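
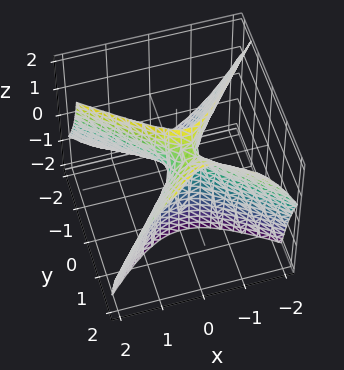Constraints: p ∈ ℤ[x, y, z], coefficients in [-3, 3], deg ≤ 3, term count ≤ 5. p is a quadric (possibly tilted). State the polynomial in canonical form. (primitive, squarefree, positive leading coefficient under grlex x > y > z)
3*x^2 + x*y - 3*y^2 + 3*y*z - z

First, the degree is 2 — a generic line meets the surface in up to 2 points.
Then, from the visible intercepts: it meets the y-axis at y = 0 (among the integer gridlines); it crosses the z-axis at the gridline z = 0.
Finally, together with the visible shape, these determine p as stated.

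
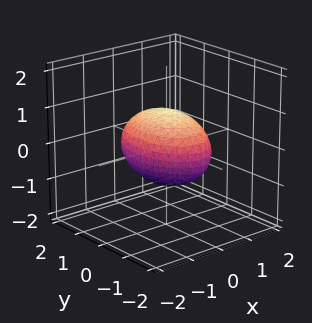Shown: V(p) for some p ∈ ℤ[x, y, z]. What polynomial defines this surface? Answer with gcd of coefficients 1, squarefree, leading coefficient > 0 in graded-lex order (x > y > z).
2*x^2 + y^2 + 2*z^2 - 2

The degree is 2 — a closed, bounded, convex surface; a quadric.
Symmetries: it's symmetric under x → −x, forcing even powers of x; it's symmetric under z → −z, forcing even powers of z; the y ↦ −y reflection is a symmetry, so y appears only in even powers.
Checking where it meets the axes: among the integer gridlines, it crosses the x-axis at x ∈ {-1, 1}; the z-axis gridline crossings are at z ∈ {-1, 1}.
Fitting integer coefficients to these (and the overall shape) gives p.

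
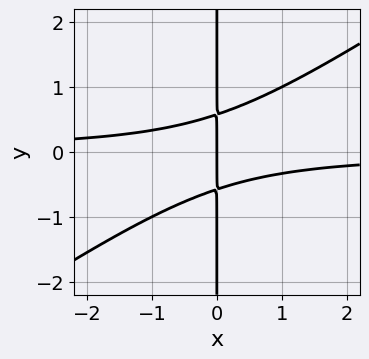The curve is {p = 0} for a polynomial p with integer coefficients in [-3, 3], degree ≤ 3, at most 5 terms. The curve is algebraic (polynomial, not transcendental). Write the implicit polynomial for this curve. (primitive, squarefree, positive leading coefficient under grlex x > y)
(a) Degree: no degree-2 curve has this shape, so deg p = 3.
(b) Observable constraints: it meets the x-axis at x = 0 (among the integer gridlines); every point of the y-axis in the box is on the curve.
(c) Putting this together gives p.

2*x^2*y - 3*x*y^2 + x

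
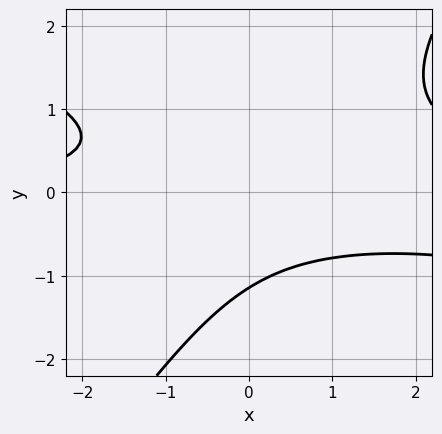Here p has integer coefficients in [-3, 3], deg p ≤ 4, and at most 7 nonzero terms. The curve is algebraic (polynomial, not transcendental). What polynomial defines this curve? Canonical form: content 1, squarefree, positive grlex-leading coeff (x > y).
x^2*y + 2*x*y^2 - 2*y^3 - 2*x*y - 3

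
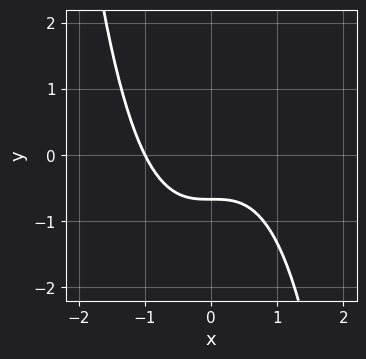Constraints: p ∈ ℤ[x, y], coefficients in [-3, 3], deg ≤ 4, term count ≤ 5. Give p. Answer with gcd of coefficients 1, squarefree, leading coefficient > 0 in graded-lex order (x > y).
First, the degree is 3 — no degree-2 curve has this shape.
Then, reading off the gridlines: it crosses the x-axis at the gridline x = -1.
Finally, these observations pin down the coefficients.

2*x^3 + 3*y + 2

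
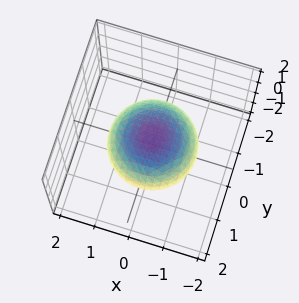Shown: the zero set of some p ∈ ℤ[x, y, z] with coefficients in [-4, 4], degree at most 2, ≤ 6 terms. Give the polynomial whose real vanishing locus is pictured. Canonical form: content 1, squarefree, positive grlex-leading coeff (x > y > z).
(a) Degree: a closed, bounded, convex surface; a quadric, so deg p = 2.
(b) Symmetries: the z ↦ −z reflection is a symmetry, so z appears only in even powers; every cross-section ⟂ z is a circle, so x, y appear only via x² + y².
(c) From the axis intercepts and sections: a circular section at z = 0 has radius between 1 and 2; among the integer gridlines, it crosses the z-axis at z ∈ {-1, 1}.
(d) Solving for integer coefficients yields p as stated.

2*x^2 + 2*y^2 + 3*z^2 - 3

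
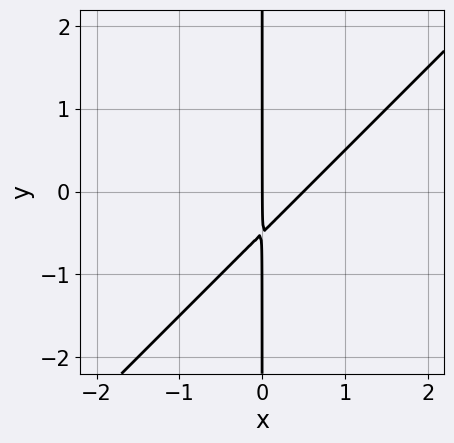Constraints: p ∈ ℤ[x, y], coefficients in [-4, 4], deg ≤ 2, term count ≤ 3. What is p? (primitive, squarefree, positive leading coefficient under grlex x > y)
2*x^2 - 2*x*y - x

Degree: a generic line meets the curve in up to 2 points, so deg p = 2.
Against the integer gridlines: every point of the y-axis in the box is on the curve; one x-axis crossing is at x = 0.
Putting this together gives p.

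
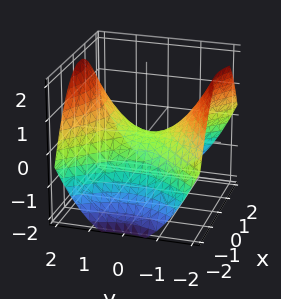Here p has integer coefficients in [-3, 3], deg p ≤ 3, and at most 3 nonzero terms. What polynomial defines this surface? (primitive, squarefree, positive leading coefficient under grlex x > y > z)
1. The degree is 2 — a saddle surface; a quadric.
2. Symmetries: the y ↦ −y reflection is a symmetry, so y appears only in even powers; the x ↦ −x reflection is a symmetry, so x appears only in even powers.
3. Checking where it meets the axes: one x-axis crossing is at x = 0; one z-axis crossing is at z = 0; it meets the y-axis at y = 0 (among the integer gridlines).
4. Together with the visible shape, these determine p as stated.

x^2 - y^2 + 2*z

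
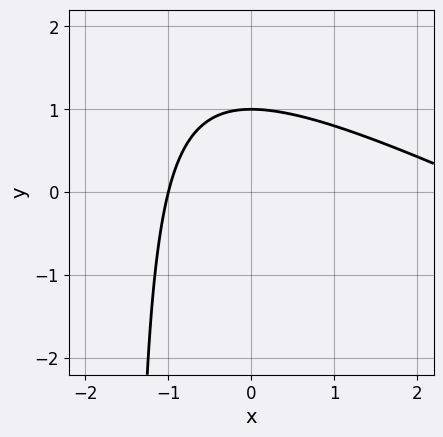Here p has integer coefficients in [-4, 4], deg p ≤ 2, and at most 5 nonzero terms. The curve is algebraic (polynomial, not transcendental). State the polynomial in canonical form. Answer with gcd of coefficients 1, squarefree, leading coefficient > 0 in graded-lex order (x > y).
Degree: a generic line meets the curve in up to 2 points, so deg p = 2.
From the axis intercepts and sections: it meets the x-axis at x = -1 (among the integer gridlines); it meets the y-axis at y = 1 (among the integer gridlines).
Fitting integer coefficients to these (and the overall shape) gives p.

x^2 + 2*x*y - 2*x + 3*y - 3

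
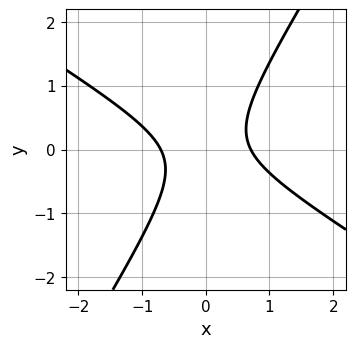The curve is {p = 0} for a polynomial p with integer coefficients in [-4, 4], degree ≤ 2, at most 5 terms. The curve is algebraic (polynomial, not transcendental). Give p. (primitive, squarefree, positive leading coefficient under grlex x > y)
First, the degree is 2 — a generic line meets the curve in up to 2 points.
Then, observable constraints: it misses every integer gridline on the y-axis.
Finally, the integer polynomial consistent with all of this is the stated p.

2*x^2 + 2*x*y - 2*y^2 - 1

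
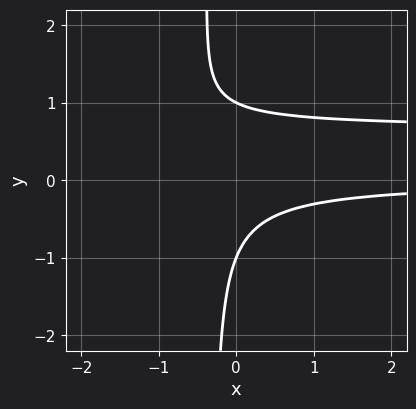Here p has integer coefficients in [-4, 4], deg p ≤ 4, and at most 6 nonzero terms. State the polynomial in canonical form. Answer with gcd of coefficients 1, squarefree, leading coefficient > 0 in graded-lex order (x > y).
3*x*y^2 - 2*x*y + y^2 - 1

1. Degree: no degree-2 curve has this shape, so deg p = 3.
2. From the visible intercepts: the y-axis gridline crossings are at y ∈ {-1, 1}; it misses every integer gridline on the x-axis.
3. Matching integer coefficients to the picture gives p.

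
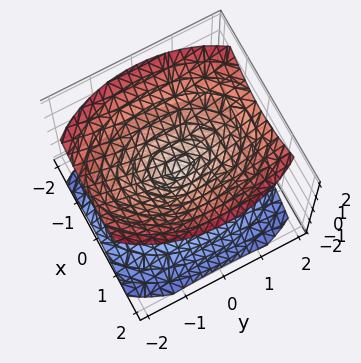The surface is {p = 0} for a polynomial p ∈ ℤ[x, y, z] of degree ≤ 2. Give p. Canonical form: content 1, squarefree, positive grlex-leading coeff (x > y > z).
2*x^2 + y^2 - 2*z^2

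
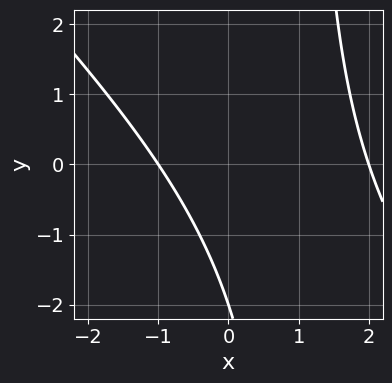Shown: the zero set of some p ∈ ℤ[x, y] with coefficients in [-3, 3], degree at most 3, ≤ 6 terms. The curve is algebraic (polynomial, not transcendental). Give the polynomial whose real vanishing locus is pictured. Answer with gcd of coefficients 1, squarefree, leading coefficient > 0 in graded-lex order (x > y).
(a) deg p = 2. The shape is more complex than any degree-1 curve.
(b) From the visible intercepts: one y-axis crossing is at y = -2; the x-axis gridline crossings are at x ∈ {-1, 2}.
(c) Assembling these constraints gives the stated polynomial.

x^2 + x*y - x - y - 2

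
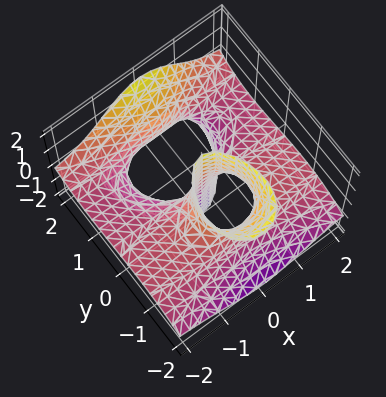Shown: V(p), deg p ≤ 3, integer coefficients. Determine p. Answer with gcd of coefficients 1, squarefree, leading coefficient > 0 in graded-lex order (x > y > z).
First, the degree is 3 — no degree-2 surface has this shape.
Next, observable constraints: every point of the x-axis in the box is on the surface; it meets the y-axis at y = 0 (among the integer gridlines); every point of the z-axis in the box is on the surface.
Finally, fitting integer coefficients to these (and the overall shape) gives p.

3*x^2*z - y^3 + y*z^2 - y*z + 2*y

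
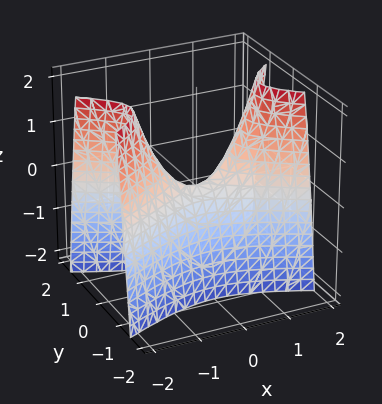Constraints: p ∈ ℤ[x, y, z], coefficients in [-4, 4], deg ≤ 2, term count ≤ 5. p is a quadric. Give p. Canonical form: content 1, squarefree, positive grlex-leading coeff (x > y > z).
x^2 - 3*y^2 - z

deg p = 2. A saddle surface; a quadric.
Symmetries: it's symmetric under x → −x, forcing even powers of x; mirror symmetry y ↦ −y ⇒ only even powers of y.
Reading off the gridlines: it crosses the z-axis at the gridline z = 0; it meets the y-axis at y = 0 (among the integer gridlines); one x-axis crossing is at x = 0.
Assembling these constraints gives the stated polynomial.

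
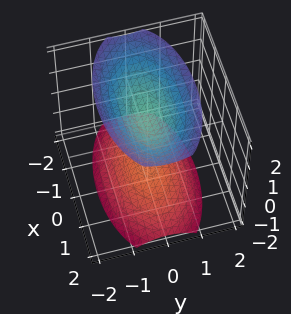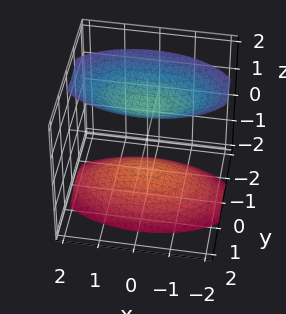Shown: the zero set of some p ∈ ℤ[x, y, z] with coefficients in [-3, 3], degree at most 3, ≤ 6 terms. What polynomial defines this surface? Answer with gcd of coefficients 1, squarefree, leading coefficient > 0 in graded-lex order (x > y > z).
x^2 + 3*y^2 - 2*z^2 + 3

There are 2 components. They look like related sheets of one shape, so recover p as a whole.
deg p = 2. Two separate bowl-shaped sheets opening away from each other; a quadric.
Symmetries: it's symmetric under z → −z, forcing even powers of z; the y ↦ −y reflection is a symmetry, so y appears only in even powers; mirror symmetry x ↦ −x ⇒ only even powers of x.
Checking where it meets the axes: it misses every integer gridline on the x-axis; the surface avoids every integer y-axis point in the box.
Putting this together gives p.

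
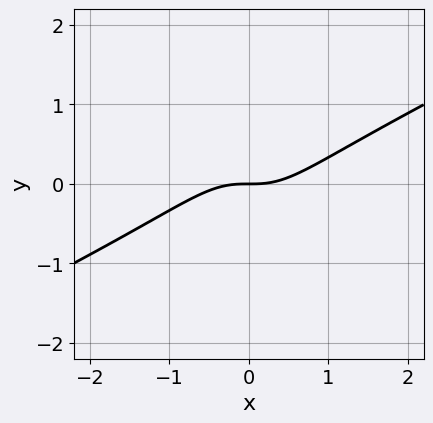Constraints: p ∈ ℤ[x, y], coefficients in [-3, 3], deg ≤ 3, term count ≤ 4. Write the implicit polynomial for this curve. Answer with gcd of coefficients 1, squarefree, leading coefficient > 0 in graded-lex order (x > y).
Degree: a generic line meets the curve in up to 3 points, so deg p = 3.
Observable constraints: it meets the y-axis at y = 0 (among the integer gridlines); one x-axis crossing is at x = 0.
Assembling these constraints gives the stated polynomial.

x^3 - 2*x^2*y - y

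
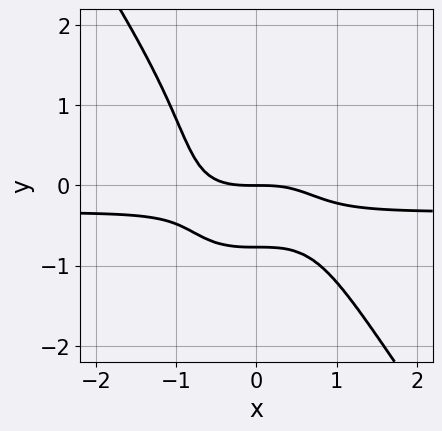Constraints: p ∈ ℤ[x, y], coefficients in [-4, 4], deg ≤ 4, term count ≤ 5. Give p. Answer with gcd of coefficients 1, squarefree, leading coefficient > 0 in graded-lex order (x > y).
3*x^3*y + y^4 + x^3 + 2*y^2 + 2*y

1. The degree is 4 — the shape is more complex than any degree-3 curve.
2. From the axis intercepts and sections: it meets the x-axis at x = 0 (among the integer gridlines); it crosses the y-axis at the gridline y = 0.
3. Matching integer coefficients to the picture gives p.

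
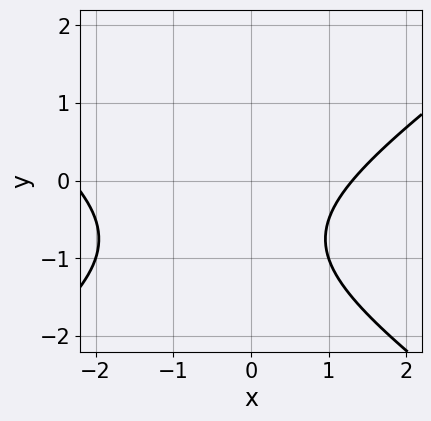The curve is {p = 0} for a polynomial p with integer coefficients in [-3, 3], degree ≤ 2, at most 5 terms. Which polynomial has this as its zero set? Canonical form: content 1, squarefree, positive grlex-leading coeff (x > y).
First, the degree is 2 — no degree-1 curve has this shape.
Then, from the axis intercepts and sections: the curve avoids every integer y-axis point in the box.
Finally, putting this together gives p.

x^2 - 2*y^2 + x - 3*y - 3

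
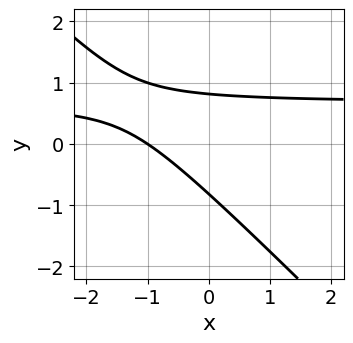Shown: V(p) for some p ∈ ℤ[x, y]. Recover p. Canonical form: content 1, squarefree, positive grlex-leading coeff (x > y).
deg p = 2. The shape is more complex than any degree-1 curve.
From the visible intercepts: it meets the x-axis at x = -1 (among the integer gridlines).
Matching integer coefficients to the picture gives p.

3*x*y + 3*y^2 - 2*x - 2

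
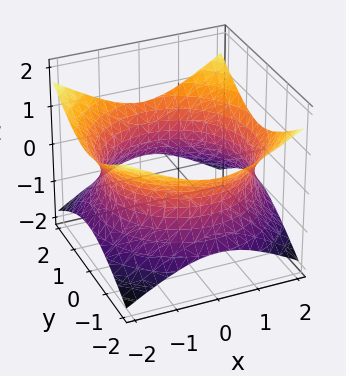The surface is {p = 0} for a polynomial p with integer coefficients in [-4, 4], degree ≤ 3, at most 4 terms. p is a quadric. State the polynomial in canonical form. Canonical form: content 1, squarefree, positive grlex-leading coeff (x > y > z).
x^2 + y^2 - 2*z^2 - 3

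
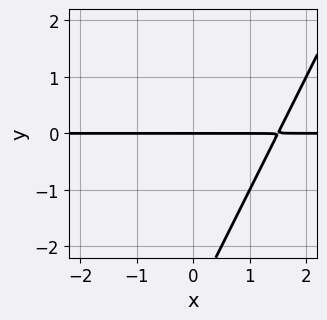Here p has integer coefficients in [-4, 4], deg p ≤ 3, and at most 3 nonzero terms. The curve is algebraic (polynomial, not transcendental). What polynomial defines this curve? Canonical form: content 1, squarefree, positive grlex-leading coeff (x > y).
2*x*y - y^2 - 3*y

The degree is 2 — no degree-1 curve has this shape.
Reading off the gridlines: one y-axis crossing is at y = 0; the visible x-axis segment lies entirely on the curve.
These observations pin down the coefficients.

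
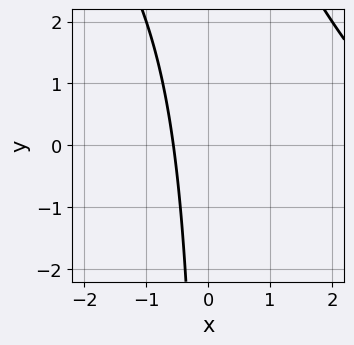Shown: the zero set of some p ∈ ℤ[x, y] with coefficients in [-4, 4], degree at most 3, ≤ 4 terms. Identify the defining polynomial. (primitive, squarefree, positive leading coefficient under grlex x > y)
(a) deg p = 2. No degree-1 curve has this shape.
(b) Checking where it meets the axes: the curve avoids every integer y-axis point in the box.
(c) Putting this together gives p.

x^2 + x*y - 3*x - 2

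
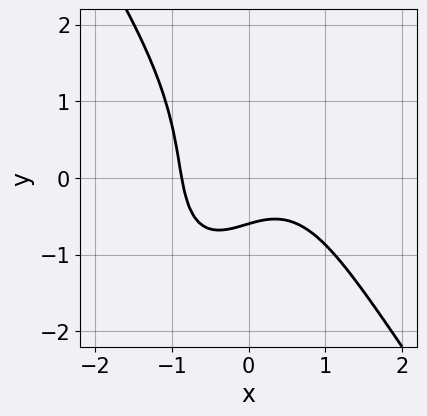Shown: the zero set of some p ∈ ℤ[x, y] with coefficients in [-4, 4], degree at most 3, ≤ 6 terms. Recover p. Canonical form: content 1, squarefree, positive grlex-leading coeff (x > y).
1. The degree is 3 — no degree-2 curve has this shape.
2. Matching integer coefficients to the picture gives p.

3*x^3 + y^3 + 2*x*y + 3*y + 2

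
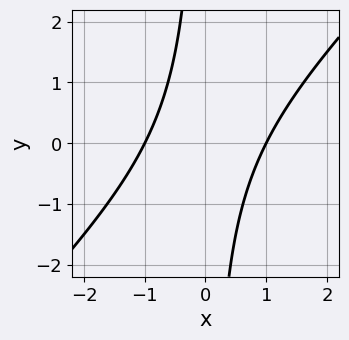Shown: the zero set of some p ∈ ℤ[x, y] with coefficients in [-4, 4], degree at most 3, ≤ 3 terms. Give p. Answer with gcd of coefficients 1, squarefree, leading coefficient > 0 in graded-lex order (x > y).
x^2 - x*y - 1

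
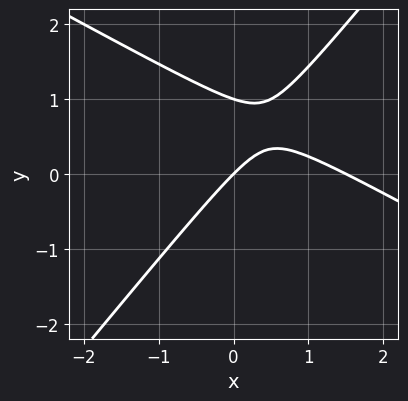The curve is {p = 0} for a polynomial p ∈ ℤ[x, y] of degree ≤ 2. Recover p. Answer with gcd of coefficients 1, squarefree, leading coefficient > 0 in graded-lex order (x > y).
(a) Degree: the shape is more complex than any degree-1 curve, so deg p = 2.
(b) Against the integer gridlines: the y-axis gridline crossings are at y ∈ {0, 1}; it crosses the x-axis at the gridline x = 0.
(c) Putting this together gives p.

2*x^2 + 2*x*y - 3*y^2 - 3*x + 3*y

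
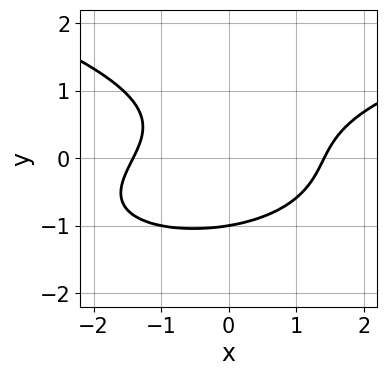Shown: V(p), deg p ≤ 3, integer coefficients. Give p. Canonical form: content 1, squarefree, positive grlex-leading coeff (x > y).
2*y^3 - x^2 + x*y + 2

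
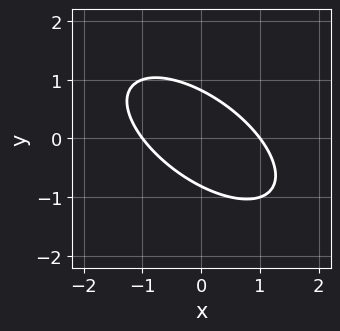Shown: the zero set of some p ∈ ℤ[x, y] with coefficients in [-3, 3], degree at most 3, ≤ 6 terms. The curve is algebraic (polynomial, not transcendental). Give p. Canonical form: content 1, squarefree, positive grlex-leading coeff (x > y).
(a) Degree: no degree-1 curve has this shape, so deg p = 2.
(b) Observable constraints: among the integer gridlines, it crosses the x-axis at x ∈ {-1, 1}.
(c) These observations pin down the coefficients.

2*x^2 + 3*x*y + 3*y^2 - 2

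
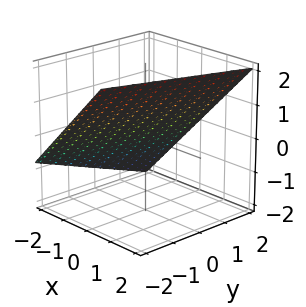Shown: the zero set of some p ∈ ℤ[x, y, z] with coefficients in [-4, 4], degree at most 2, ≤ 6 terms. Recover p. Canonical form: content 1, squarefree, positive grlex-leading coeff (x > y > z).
First, deg p = 1. The surface is flat (a plane).
Then, checking where it meets the axes: it meets the y-axis at y = 2 (among the integer gridlines).
Finally, assembling these constraints gives the stated polynomial.

3*x - y - 3*z + 2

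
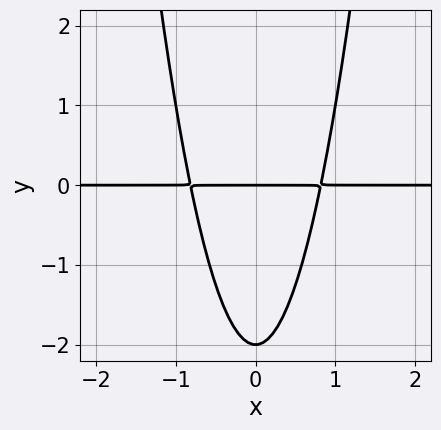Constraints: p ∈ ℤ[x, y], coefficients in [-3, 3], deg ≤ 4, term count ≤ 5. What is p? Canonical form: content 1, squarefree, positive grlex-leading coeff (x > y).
3*x^2*y - y^2 - 2*y

1. The degree is 3 — no degree-2 curve has this shape.
2. Symmetries: mirror symmetry x ↦ −x ⇒ only even powers of x.
3. From the axis intercepts and sections: the visible x-axis segment lies entirely on the curve; the y-axis gridline crossings are at y ∈ {-2, 0}.
4. Solving for integer coefficients yields p as stated.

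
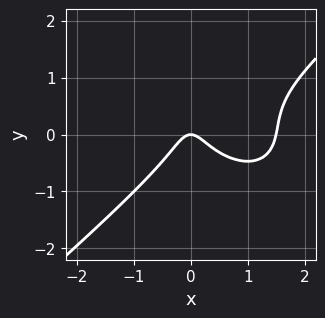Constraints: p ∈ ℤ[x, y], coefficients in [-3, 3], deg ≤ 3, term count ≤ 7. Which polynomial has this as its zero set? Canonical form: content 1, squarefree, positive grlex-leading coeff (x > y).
2*x^3 - 3*y^3 - 3*x^2 + y^2 - y

1. Degree: no degree-2 curve has this shape, so deg p = 3.
2. From the axis intercepts and sections: it meets the x-axis at x = 0 (among the integer gridlines); it meets the y-axis at y = 0 (among the integer gridlines).
3. Matching integer coefficients to the picture gives p.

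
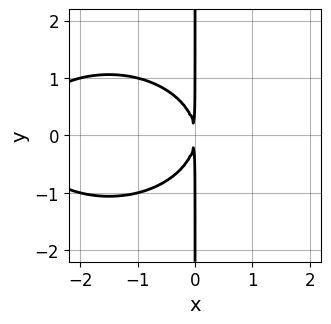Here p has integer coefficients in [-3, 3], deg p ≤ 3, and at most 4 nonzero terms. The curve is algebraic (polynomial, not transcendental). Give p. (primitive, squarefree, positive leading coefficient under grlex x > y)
Degree: a generic line meets the curve in up to 3 points, so deg p = 3.
Symmetries: the y ↦ −y reflection is a symmetry, so y appears only in even powers.
Observable constraints: every point of the y-axis in the box is on the curve.
Fitting integer coefficients to these (and the overall shape) gives p.

x^3 + 2*x*y^2 + 3*x^2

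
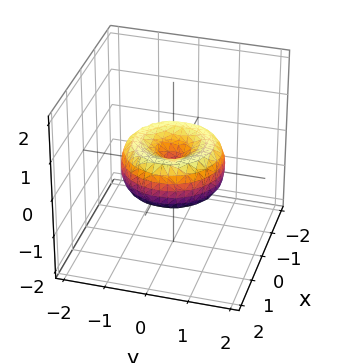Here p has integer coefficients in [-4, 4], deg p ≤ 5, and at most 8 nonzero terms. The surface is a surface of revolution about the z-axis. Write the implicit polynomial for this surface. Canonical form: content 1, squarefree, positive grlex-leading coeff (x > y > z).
2*x^4 + 4*x^2*y^2 + 2*y^4 - 3*x^2 - 3*y^2 + 3*z^2

First, degree: no degree-3 surface has this shape, so deg p = 4.
Then, symmetries: rotational symmetry about the z-axis ⇒ p depends on x, y only through x² + y².
Then, reading off the gridlines: one x-axis crossing is at x = 0; it meets the z-axis at z = 0 (among the integer gridlines); it crosses the y-axis at the gridline y = 0; a circular section at z = 0 has radius between 1 and 2.
Finally, these observations pin down the coefficients.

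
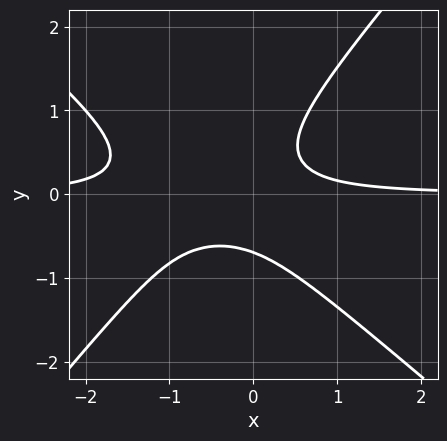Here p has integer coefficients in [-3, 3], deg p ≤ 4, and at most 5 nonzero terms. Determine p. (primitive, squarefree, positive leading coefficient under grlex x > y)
3*x^2*y + x*y^2 - 3*y^3 + 3*x*y - 1

deg p = 3.
Against the integer gridlines: no x-intercept at any integer in the box.
Putting this together gives p.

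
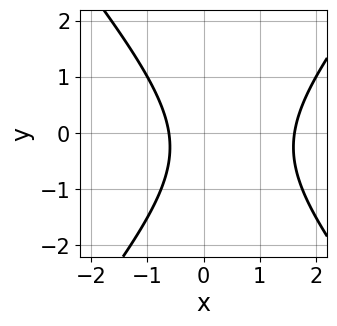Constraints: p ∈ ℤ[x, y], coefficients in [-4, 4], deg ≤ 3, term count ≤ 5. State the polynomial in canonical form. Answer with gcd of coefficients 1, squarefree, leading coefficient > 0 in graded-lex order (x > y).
The degree is 2 — the shape is more complex than any degree-1 curve.
From the visible intercepts: no y-intercept at any integer in the box.
The integer polynomial consistent with all of this is the stated p.

3*x^2 - 2*y^2 - 3*x - y - 3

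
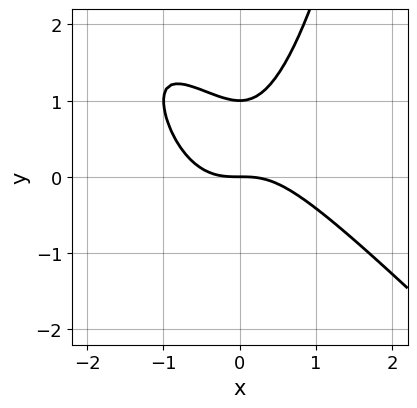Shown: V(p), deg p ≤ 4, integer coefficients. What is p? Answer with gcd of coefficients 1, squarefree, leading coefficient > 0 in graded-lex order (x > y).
x^3 + x^2*y - y^2 + y

(a) Degree: no degree-2 curve has this shape, so deg p = 3.
(b) Reading off the gridlines: among the integer gridlines, it crosses the y-axis at y ∈ {0, 1}; it crosses the x-axis at the gridline x = 0.
(c) Putting this together gives p.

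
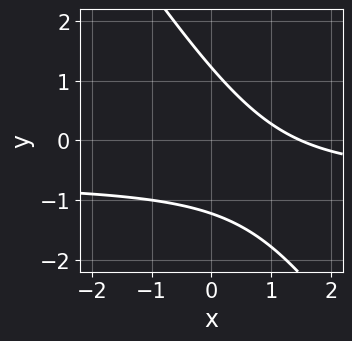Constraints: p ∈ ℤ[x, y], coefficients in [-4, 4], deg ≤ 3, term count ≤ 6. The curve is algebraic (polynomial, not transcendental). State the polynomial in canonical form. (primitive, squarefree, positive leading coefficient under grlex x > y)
(a) deg p = 2.
(b) Matching integer coefficients to the picture gives p.

3*x*y + 2*y^2 + 2*x - 3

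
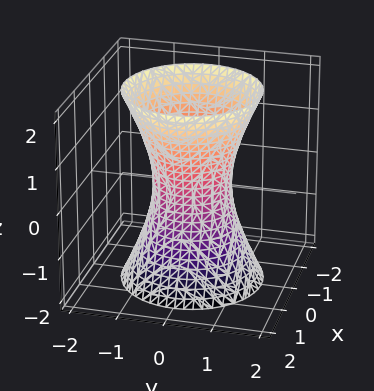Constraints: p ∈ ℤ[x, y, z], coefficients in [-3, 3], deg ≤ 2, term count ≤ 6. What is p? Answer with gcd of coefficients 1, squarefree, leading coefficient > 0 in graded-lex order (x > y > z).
deg p = 2.
Symmetry: the surface is invariant under rotation about z: p = q(x² + y², z); mirror symmetry z ↦ −z ⇒ only even powers of z.
From the visible intercepts: a circular section at z = 2 has radius between 1 and 2; the surface avoids every integer z-axis point in the box.
Solving for integer coefficients yields p as stated.

3*x^2 + 3*y^2 - z^2 - 2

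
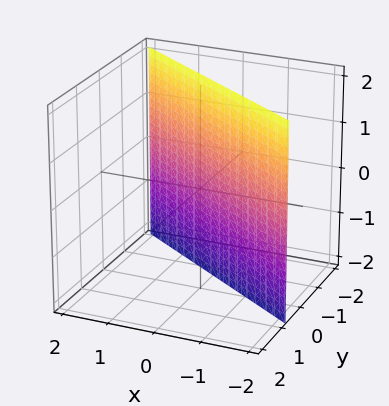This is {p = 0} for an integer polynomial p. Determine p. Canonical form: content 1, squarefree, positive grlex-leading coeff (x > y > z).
deg p = 1.
From the visible intercepts: no z-intercept at any integer in the box; one x-axis crossing is at x = -1.
Solving for integer coefficients yields p as stated.

2*x + 3*y + 2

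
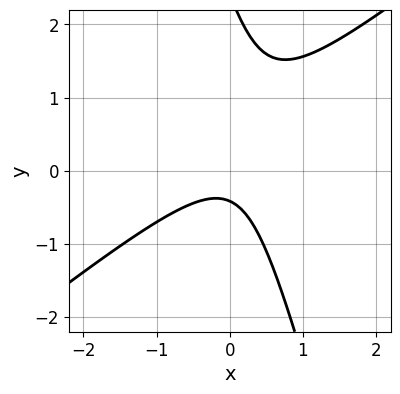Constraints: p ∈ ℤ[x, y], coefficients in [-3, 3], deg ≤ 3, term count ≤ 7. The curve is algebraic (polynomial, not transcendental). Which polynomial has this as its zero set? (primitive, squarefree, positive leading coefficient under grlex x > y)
3*x^2 - 3*x*y - y^2 + 2*y + 1

First, the degree is 2 — no degree-1 curve has this shape.
Next, from the visible intercepts: the curve avoids every integer x-axis point in the box.
Finally, together with the visible shape, these determine p as stated.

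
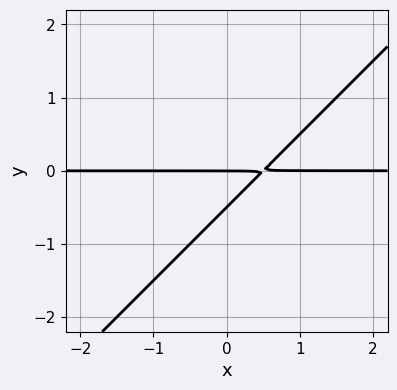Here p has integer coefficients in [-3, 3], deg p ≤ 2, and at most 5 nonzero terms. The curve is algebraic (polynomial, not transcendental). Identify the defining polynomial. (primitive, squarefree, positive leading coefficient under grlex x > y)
(a) Degree: a generic line meets the curve in up to 2 points, so deg p = 2.
(b) Checking where it meets the axes: every point of the x-axis in the box is on the curve; it crosses the y-axis at the gridline y = 0.
(c) Fitting integer coefficients to these (and the overall shape) gives p.

2*x*y - 2*y^2 - y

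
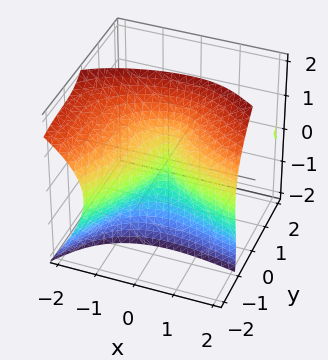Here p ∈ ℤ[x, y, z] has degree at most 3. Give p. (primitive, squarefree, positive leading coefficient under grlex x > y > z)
3*x*y^2 - 2*y^3 - 3*y*z^2 + z^3 - 2*x^2

First, the degree is 3 — no degree-2 surface has this shape.
Then, reading off the gridlines: it crosses the x-axis at the gridline x = 0; it crosses the y-axis at the gridline y = 0; one z-axis crossing is at z = 0.
Finally, these observations pin down the coefficients.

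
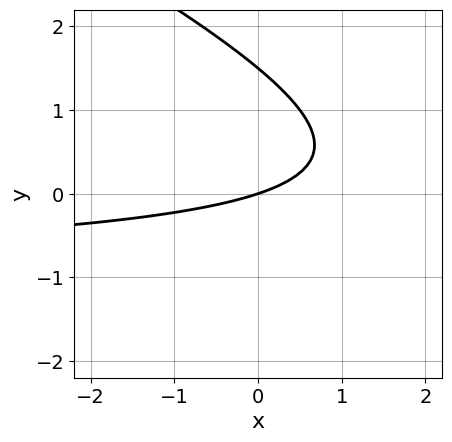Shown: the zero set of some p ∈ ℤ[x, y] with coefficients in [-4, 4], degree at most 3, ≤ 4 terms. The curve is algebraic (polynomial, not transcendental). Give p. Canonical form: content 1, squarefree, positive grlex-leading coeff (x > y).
First, deg p = 2. A generic line meets the curve in up to 2 points.
Next, from the visible intercepts: one y-axis crossing is at y = 0; one x-axis crossing is at x = 0.
Finally, solving for integer coefficients yields p as stated.

x*y + 2*y^2 + x - 3*y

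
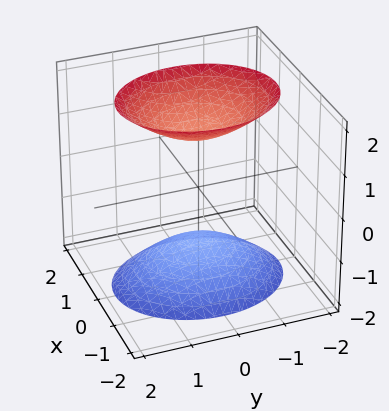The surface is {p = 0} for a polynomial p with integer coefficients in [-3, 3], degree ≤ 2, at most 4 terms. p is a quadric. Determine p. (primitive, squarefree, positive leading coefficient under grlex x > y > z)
3*x^2 + 2*y^2 - 2*z^2 + 3

First, the picture has 2 separate pieces.
Next, the degree is 2 — two separate bowl-shaped sheets opening away from each other; a quadric.
Next, symmetries: it's symmetric under z → −z, forcing even powers of z; the y ↦ −y reflection is a symmetry, so y appears only in even powers; it's symmetric under x → −x, forcing even powers of x.
Next, against the integer gridlines: it misses every integer gridline on the y-axis; no x-intercept at any integer in the box.
Finally, these observations pin down the coefficients.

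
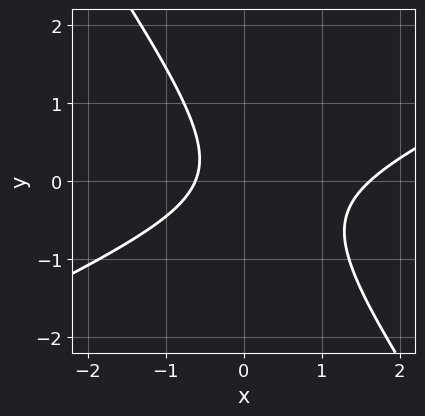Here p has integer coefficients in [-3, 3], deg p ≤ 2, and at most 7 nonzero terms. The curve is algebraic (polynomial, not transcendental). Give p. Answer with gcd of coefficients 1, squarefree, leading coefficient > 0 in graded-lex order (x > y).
2*x^2 - 3*x*y - 3*y^2 - 2*x - 2

deg p = 2.
Against the integer gridlines: the curve avoids every integer y-axis point in the box.
Assembling these constraints gives the stated polynomial.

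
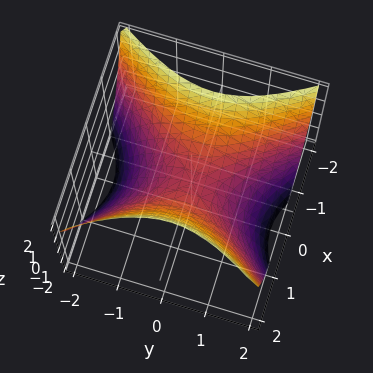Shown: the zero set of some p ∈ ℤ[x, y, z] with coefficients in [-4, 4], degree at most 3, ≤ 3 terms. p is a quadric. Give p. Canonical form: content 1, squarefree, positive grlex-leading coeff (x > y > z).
(a) Degree: a hyperbolic paraboloid; a quadric, so deg p = 2.
(b) Symmetries: mirror symmetry x ↦ −x ⇒ only even powers of x; it's symmetric under y → −y, forcing even powers of y.
(c) From the visible intercepts: one y-axis crossing is at y = 0; it crosses the x-axis at the gridline x = 0.
(d) These observations pin down the coefficients.

3*x^2 - 2*y^2 - 3*z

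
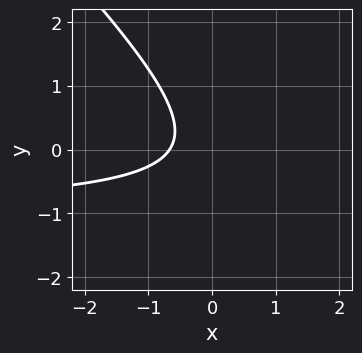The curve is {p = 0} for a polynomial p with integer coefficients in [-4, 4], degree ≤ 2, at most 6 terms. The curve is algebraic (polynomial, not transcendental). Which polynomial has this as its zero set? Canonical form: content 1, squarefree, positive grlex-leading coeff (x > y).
3*x*y + 3*y^2 + 3*x + 2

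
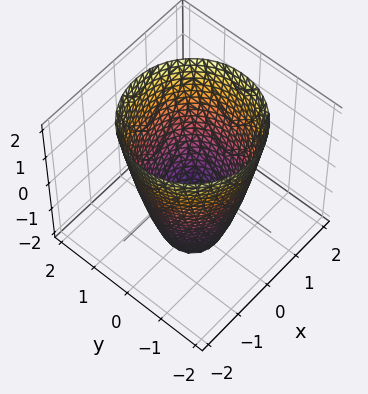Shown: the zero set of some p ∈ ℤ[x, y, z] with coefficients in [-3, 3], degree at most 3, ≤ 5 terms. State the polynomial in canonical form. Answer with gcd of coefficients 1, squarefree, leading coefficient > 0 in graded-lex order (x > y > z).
2*x^2 + 2*y^2 - z - 3

deg p = 2. The shape is more complex than any degree-1 surface.
Symmetries: rotational symmetry about the z-axis ⇒ p depends on x, y only through x² + y².
From the axis intercepts and sections: no z-intercept at any integer in the box; a circular section at z = 0 has radius between 1 and 2.
Solving for integer coefficients yields p as stated.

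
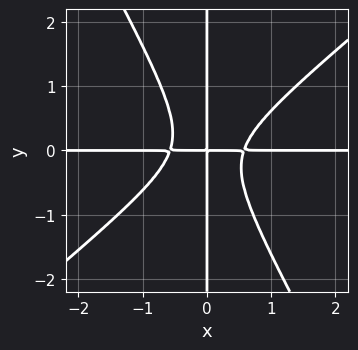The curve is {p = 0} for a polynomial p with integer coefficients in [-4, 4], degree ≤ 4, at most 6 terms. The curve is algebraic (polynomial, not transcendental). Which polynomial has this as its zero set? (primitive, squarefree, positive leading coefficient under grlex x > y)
First, deg p = 4.
Next, from the visible intercepts: every point of the x-axis in the box is on the curve; the visible y-axis segment lies entirely on the curve.
Finally, fitting integer coefficients to these (and the overall shape) gives p.

3*x^3*y - 2*x^2*y^2 - 2*x*y^3 - x*y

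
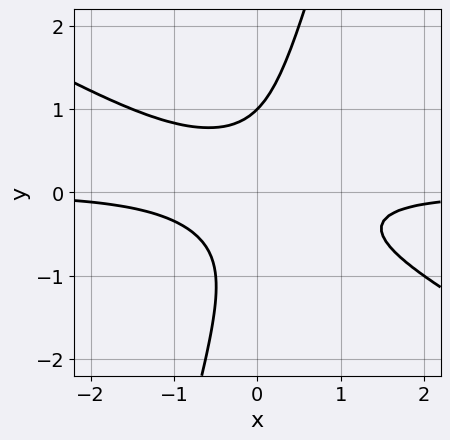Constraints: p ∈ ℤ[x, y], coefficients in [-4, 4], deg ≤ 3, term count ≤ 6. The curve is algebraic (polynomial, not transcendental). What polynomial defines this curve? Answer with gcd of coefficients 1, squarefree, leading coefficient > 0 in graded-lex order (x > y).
1. The degree is 3 — a generic line meets the curve in up to 3 points.
2. Observable constraints: the curve avoids every integer x-axis point in the box; one y-axis crossing is at y = 1.
3. Together with the visible shape, these determine p as stated.

2*x^2*y + 3*x*y^2 - y^3 + 1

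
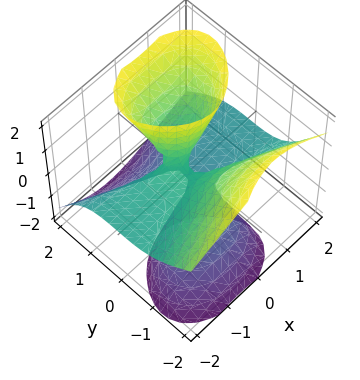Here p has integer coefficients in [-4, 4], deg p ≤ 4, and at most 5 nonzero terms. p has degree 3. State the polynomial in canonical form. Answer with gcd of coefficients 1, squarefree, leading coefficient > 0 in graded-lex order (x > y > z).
3*x^2*z - 2*x*z^2 + 3*y^3 - 3*y*z^2 + x

(a) deg p = 3.
(b) Observable constraints: one x-axis crossing is at x = 0; it meets the y-axis at y = 0 (among the integer gridlines); the visible z-axis segment lies entirely on the surface.
(c) Fitting integer coefficients to these (and the overall shape) gives p.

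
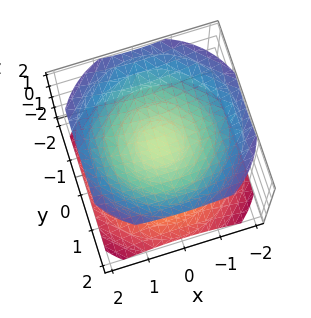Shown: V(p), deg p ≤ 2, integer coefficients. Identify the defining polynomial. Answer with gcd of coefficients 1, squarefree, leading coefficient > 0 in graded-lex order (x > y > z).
1. The picture has 2 separate pieces. Treating them together as one polynomial.
2. deg p = 2. A generic line meets the surface in up to 2 points.
3. Symmetries: rotational symmetry about the z-axis ⇒ p depends on x, y only through x² + y².
4. Against the integer gridlines: a circular section at z = -1 has radius exactly 1; the surface avoids every integer y-axis point in the box; no x-intercept at any integer in the box.
5. Together with the visible shape, these determine p as stated.

2*x^2 + 2*y^2 - 3*z^2 + 1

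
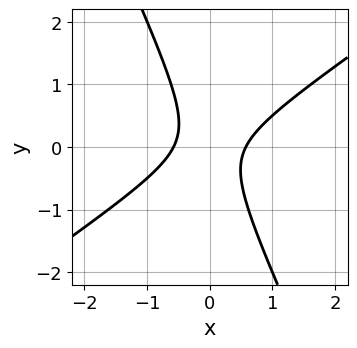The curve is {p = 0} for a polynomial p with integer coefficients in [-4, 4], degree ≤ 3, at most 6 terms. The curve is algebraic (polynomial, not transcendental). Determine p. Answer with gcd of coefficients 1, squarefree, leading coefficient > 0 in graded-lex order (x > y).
deg p = 2. A generic line meets the curve in up to 2 points.
From the visible intercepts: it misses every integer gridline on the y-axis.
These observations pin down the coefficients.

3*x^2 - 3*x*y - 2*y^2 - 1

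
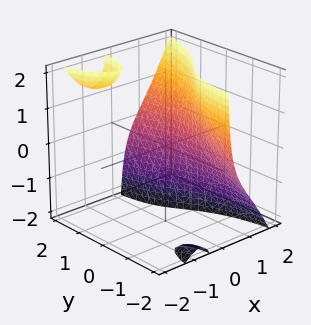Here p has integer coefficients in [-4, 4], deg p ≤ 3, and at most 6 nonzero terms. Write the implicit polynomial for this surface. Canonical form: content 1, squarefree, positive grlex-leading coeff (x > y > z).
3*x^3 + x*y^2 - 3*x*y*z - x*y - 3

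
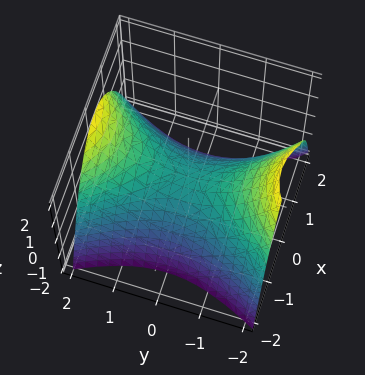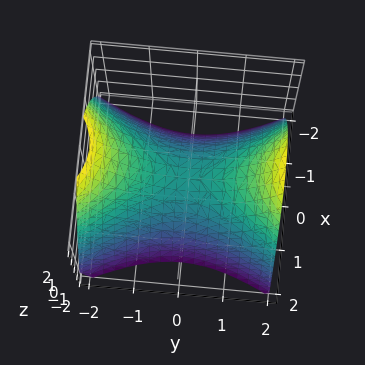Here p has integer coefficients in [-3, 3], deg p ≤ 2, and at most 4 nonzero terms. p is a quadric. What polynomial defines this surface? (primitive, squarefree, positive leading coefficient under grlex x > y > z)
2*x^2 - y^2 + 2*z

1. The degree is 2 — a hyperbolic paraboloid; a quadric.
2. Symmetries: the x ↦ −x reflection is a symmetry, so x appears only in even powers; the y ↦ −y reflection is a symmetry, so y appears only in even powers.
3. From the axis intercepts and sections: one x-axis crossing is at x = 0; one y-axis crossing is at y = 0; it meets the z-axis at z = 0 (among the integer gridlines).
4. Solving for integer coefficients yields p as stated.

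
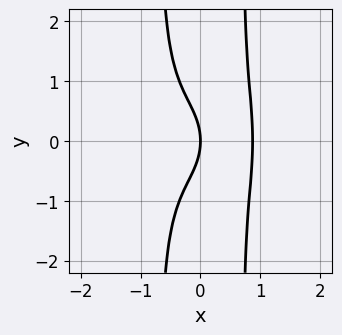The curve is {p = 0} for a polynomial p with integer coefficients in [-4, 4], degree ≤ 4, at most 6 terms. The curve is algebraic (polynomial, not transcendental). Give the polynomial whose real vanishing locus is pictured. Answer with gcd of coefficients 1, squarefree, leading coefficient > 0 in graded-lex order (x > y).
3*x^4 + 2*x^2*y^2 - y^2 - 2*x

deg p = 4. No degree-3 curve has this shape.
Symmetries: the y ↦ −y reflection is a symmetry, so y appears only in even powers.
From the visible intercepts: it crosses the y-axis at the gridline y = 0; it crosses the x-axis at the gridline x = 0.
The integer polynomial consistent with all of this is the stated p.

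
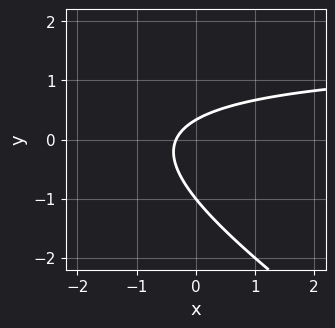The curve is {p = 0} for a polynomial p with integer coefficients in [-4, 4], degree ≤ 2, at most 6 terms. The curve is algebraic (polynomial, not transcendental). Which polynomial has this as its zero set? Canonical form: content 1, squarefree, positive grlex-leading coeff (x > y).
2*x*y + 3*y^2 - 3*x + 2*y - 1

First, deg p = 2.
Then, from the axis intercepts and sections: one y-axis crossing is at y = -1.
Finally, the integer polynomial consistent with all of this is the stated p.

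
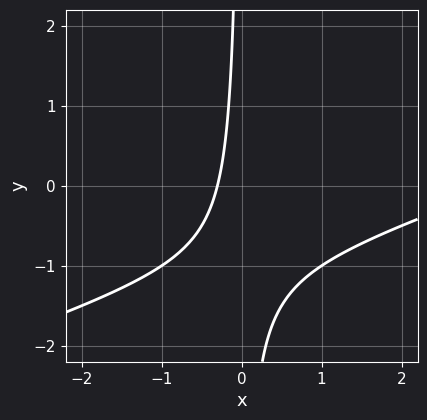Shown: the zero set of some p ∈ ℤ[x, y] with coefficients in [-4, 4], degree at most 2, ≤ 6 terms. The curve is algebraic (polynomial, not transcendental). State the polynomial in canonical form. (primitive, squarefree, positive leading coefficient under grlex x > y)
x^2 - 3*x*y - 3*x - 1

(a) The degree is 2 — a generic line meets the curve in up to 2 points.
(b) Against the integer gridlines: it misses every integer gridline on the y-axis.
(c) Together with the visible shape, these determine p as stated.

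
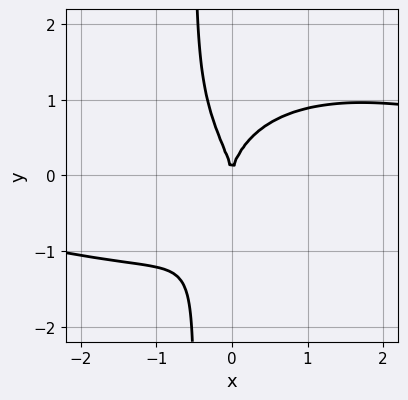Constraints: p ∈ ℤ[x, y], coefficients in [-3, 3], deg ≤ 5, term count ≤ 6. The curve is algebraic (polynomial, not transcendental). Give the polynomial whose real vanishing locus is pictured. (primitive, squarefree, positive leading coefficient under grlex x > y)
(a) Degree: the shape is more complex than any degree-3 curve, so deg p = 4.
(b) Observable constraints: one x-axis crossing is at x = 0; it crosses the y-axis at the gridline y = 0.
(c) The integer polynomial consistent with all of this is the stated p.

x^3*y + 2*x*y^3 + y^3 - 3*x^2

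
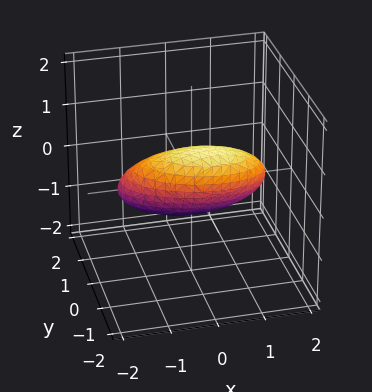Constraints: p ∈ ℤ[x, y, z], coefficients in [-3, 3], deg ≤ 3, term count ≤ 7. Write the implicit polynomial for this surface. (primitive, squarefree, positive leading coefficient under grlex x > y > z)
x^2 + x*y + 3*y^2 + 3*y*z + 3*z^2 - 2

1. deg p = 2. The shape is more complex than any degree-1 surface.
2. Matching integer coefficients to the picture gives p.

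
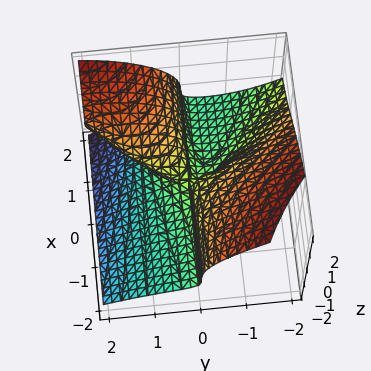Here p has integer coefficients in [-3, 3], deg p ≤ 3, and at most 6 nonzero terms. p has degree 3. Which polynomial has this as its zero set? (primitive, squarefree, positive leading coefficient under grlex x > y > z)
(a) deg p = 3. No degree-2 surface has this shape.
(b) Checking where it meets the axes: it meets the y-axis at y = 0 (among the integer gridlines); the visible x-axis segment lies entirely on the surface; one z-axis crossing is at z = 0.
(c) The integer polynomial consistent with all of this is the stated p.

3*x*y*z - y^3 - 3*z^3 + 2*x*y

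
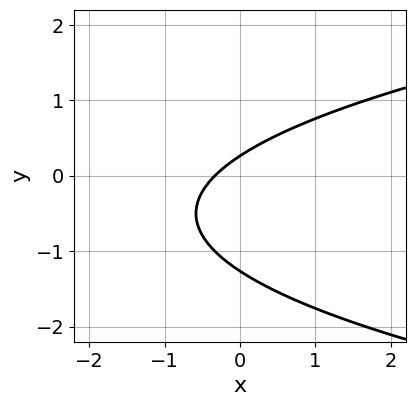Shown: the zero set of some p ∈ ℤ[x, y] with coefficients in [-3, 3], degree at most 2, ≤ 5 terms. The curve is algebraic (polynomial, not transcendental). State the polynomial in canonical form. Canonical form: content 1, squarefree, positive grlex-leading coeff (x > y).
3*y^2 - 3*x + 3*y - 1

(a) Degree: a generic line meets the curve in up to 2 points, so deg p = 2.
(b) The integer polynomial consistent with all of this is the stated p.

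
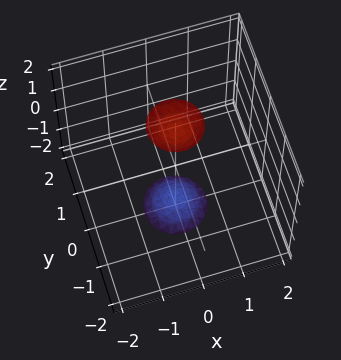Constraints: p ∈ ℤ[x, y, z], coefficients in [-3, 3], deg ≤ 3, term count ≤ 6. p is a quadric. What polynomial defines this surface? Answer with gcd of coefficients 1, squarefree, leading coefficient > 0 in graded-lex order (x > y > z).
First, the picture has 2 separate pieces. Treating them together as one polynomial.
Then, degree: two sheets facing apart; a quadric, so deg p = 2.
Next, symmetry: every cross-section ⟂ z is a circle, so x, y appear only via x² + y²; the z ↦ −z reflection is a symmetry, so z appears only in even powers.
Next, checking where it meets the axes: the surface avoids every integer y-axis point in the box; a circular section at z = 2 has radius between 0 and 1; the surface avoids every integer x-axis point in the box.
Finally, fitting integer coefficients to these (and the overall shape) gives p.

3*x^2 + 3*y^2 - z^2 + 3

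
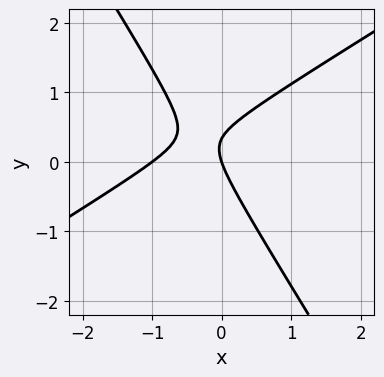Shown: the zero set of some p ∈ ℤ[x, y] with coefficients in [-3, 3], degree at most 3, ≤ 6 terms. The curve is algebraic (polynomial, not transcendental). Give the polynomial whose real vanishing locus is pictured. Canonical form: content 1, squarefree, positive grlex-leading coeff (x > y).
1. Degree: a generic line meets the curve in up to 2 points, so deg p = 2.
2. Checking where it meets the axes: it meets the y-axis at y = 0 (among the integer gridlines); the x-axis gridline crossings are at x ∈ {-1, 0}.
3. Fitting integer coefficients to these (and the overall shape) gives p.

3*x^2 - 3*x*y - 3*y^2 + 3*x + y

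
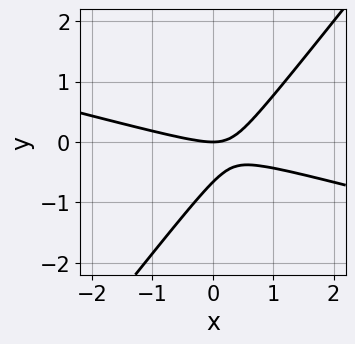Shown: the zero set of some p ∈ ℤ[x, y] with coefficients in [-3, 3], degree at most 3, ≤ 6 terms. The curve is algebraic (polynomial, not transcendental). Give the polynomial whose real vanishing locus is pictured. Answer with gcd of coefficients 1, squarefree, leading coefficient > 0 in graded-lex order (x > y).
Degree: the shape is more complex than any degree-1 curve, so deg p = 2.
Checking where it meets the axes: it crosses the x-axis at the gridline x = 0; it crosses the y-axis at the gridline y = 0.
The integer polynomial consistent with all of this is the stated p.

x^2 + 3*x*y - 3*y^2 - 2*y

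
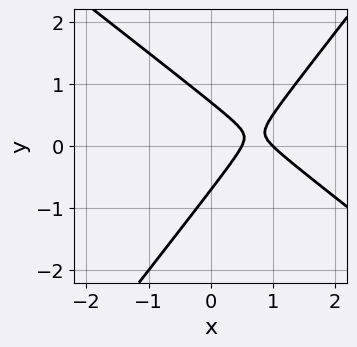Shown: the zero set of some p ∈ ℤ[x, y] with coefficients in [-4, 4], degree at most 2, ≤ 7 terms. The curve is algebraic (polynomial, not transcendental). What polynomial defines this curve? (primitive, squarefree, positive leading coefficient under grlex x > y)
2*x^2 + x*y - 2*y^2 - 3*x + 1

(a) The degree is 2 — the shape is more complex than any degree-1 curve.
(b) Against the integer gridlines: it meets the x-axis at x = 1 (among the integer gridlines).
(c) Putting this together gives p.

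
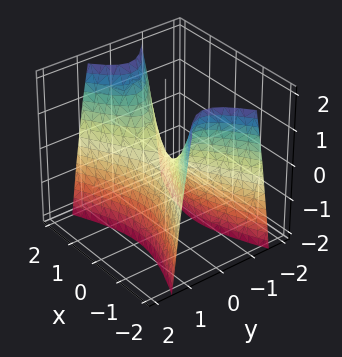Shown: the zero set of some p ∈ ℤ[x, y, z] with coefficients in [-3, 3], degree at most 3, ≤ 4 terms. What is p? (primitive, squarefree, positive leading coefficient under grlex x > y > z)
x^2 - 3*y^2 - z

The degree is 2 — a saddle surface; a quadric.
Symmetries: mirror symmetry x ↦ −x ⇒ only even powers of x; the y ↦ −y reflection is a symmetry, so y appears only in even powers.
From the axis intercepts and sections: it crosses the y-axis at the gridline y = 0; one x-axis crossing is at x = 0; it crosses the z-axis at the gridline z = 0.
These observations pin down the coefficients.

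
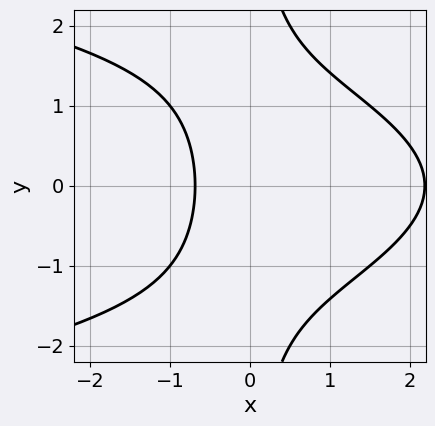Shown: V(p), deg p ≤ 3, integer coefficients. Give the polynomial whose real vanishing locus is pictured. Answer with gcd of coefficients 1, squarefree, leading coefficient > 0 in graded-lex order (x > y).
2*x*y^2 + 2*x^2 - 3*x - 3

(a) deg p = 3.
(b) Symmetries: it's symmetric under y → −y, forcing even powers of y.
(c) From the axis intercepts and sections: it misses every integer gridline on the y-axis.
(d) Putting this together gives p.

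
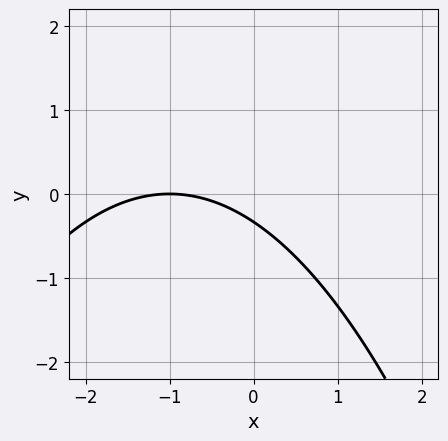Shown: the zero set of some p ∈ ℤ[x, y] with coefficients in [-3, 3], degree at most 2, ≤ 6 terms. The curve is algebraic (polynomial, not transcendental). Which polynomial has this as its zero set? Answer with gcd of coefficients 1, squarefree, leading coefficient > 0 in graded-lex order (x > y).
x^2 + 2*x + 3*y + 1

The degree is 2 — the shape is more complex than any degree-1 curve.
From the axis intercepts and sections: it meets the x-axis at x = -1 (among the integer gridlines).
The integer polynomial consistent with all of this is the stated p.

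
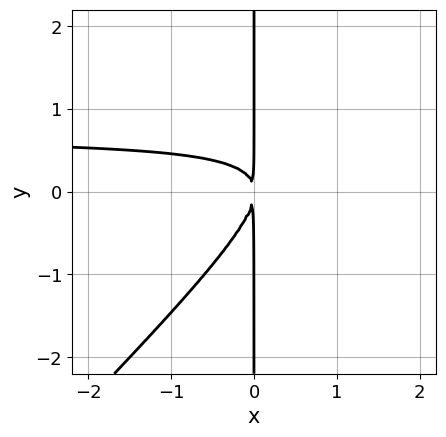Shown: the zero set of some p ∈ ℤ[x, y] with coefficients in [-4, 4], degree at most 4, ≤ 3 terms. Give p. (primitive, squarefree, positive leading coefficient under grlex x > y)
3*x^2*y - 3*x*y^2 - 2*x^2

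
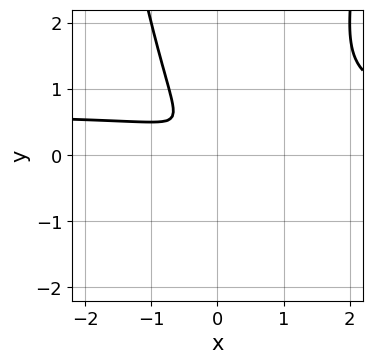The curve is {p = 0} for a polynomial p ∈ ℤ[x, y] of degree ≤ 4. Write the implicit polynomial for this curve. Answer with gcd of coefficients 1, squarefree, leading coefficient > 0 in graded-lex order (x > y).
3*x^2*y - 2*x^2 - 2*x*y - 2*y^2

(a) deg p = 3.
(b) The integer polynomial consistent with all of this is the stated p.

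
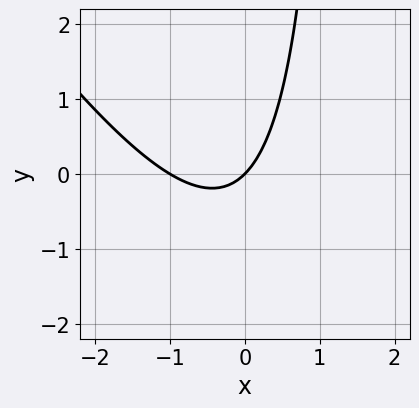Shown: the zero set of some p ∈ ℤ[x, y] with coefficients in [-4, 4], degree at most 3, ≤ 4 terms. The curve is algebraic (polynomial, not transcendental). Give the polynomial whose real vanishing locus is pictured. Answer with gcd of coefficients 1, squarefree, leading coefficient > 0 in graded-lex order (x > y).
3*x^2 + 2*x*y + 3*x - 3*y

First, deg p = 2. A generic line meets the curve in up to 2 points.
Next, checking where it meets the axes: the x-axis gridline crossings are at x ∈ {-1, 0}; it meets the y-axis at y = 0 (among the integer gridlines).
Finally, assembling these constraints gives the stated polynomial.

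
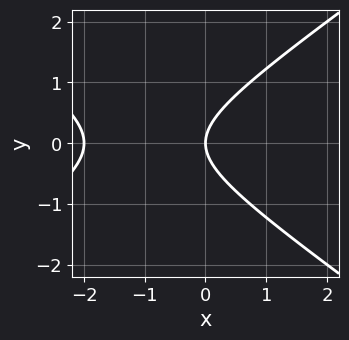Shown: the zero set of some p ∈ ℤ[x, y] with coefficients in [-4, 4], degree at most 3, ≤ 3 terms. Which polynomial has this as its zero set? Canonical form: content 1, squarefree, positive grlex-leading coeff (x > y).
x^2 - 2*y^2 + 2*x

deg p = 2. A generic line meets the curve in up to 2 points.
Symmetries: it's symmetric under y → −y, forcing even powers of y.
From the visible intercepts: it meets the y-axis at y = 0 (among the integer gridlines); among the integer gridlines, it crosses the x-axis at x ∈ {-2, 0}.
Fitting integer coefficients to these (and the overall shape) gives p.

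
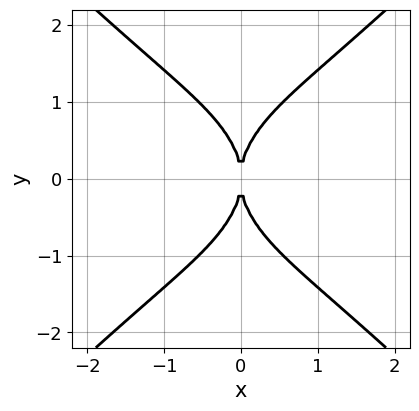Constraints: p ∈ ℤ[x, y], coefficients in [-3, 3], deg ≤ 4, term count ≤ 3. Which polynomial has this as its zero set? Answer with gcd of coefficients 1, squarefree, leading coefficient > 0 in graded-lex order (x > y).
The degree is 4 — the shape is more complex than any degree-3 curve.
Symmetries: the y ↦ −y reflection is a symmetry, so y appears only in even powers; mirror symmetry x ↦ −x ⇒ only even powers of x.
Against the integer gridlines: it crosses the y-axis at the gridline y = 0; it crosses the x-axis at the gridline x = 0.
Matching integer coefficients to the picture gives p.

x^4 - y^4 + 3*x^2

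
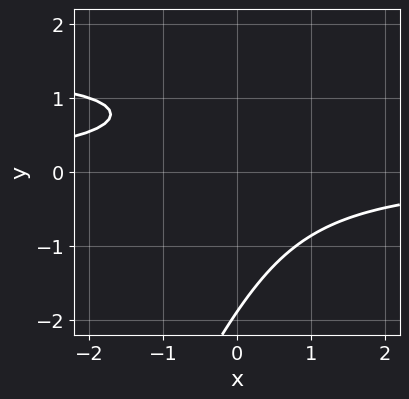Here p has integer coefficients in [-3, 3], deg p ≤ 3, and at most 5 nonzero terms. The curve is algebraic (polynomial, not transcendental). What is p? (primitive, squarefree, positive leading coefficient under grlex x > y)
1. deg p = 3.
2. From the axis intercepts and sections: no x-intercept at any integer in the box.
3. Putting this together gives p.

2*x*y^2 - y^3 - 3*x*y + 2*y - 3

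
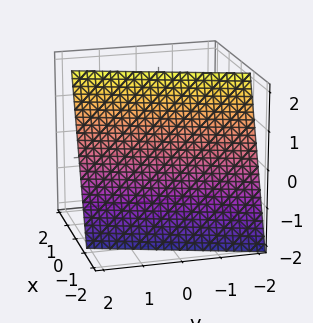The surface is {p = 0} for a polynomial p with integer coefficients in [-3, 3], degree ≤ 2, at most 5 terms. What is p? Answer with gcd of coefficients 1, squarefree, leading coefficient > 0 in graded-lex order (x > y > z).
3*x - y - z + 2

Degree: the surface is flat (a plane), so deg p = 1.
From the visible intercepts: it crosses the y-axis at the gridline y = 2; one z-axis crossing is at z = 2.
The integer polynomial consistent with all of this is the stated p.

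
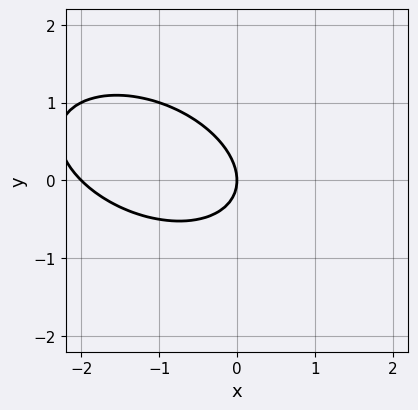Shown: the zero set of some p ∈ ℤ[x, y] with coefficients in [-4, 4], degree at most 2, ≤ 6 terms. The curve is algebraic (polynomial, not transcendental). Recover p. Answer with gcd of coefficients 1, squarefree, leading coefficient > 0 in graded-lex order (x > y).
x^2 + x*y + 2*y^2 + 2*x

(a) deg p = 2. The shape is more complex than any degree-1 curve.
(b) Checking where it meets the axes: among the integer gridlines, it crosses the x-axis at x ∈ {-2, 0}; it meets the y-axis at y = 0 (among the integer gridlines).
(c) Putting this together gives p.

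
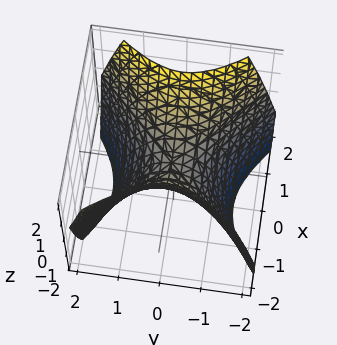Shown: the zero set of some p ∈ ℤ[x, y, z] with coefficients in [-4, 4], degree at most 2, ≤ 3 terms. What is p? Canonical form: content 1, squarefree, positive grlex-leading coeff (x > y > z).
(a) deg p = 2. A hyperbolic paraboloid; a quadric.
(b) Symmetries: the x ↦ −x reflection is a symmetry, so x appears only in even powers; the y ↦ −y reflection is a symmetry, so y appears only in even powers.
(c) From the axis intercepts and sections: it meets the x-axis at x = 0 (among the integer gridlines); it meets the z-axis at z = 0 (among the integer gridlines).
(d) Together with the visible shape, these determine p as stated.

x^2 - y^2 - z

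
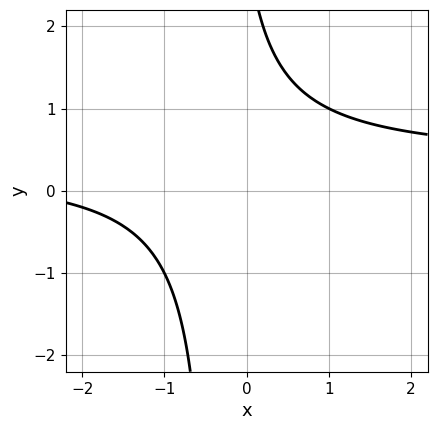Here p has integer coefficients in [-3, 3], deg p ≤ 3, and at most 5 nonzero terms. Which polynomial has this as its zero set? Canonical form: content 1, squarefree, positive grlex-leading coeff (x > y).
3*x*y - x + y - 3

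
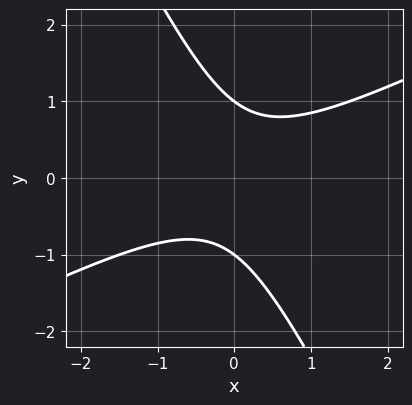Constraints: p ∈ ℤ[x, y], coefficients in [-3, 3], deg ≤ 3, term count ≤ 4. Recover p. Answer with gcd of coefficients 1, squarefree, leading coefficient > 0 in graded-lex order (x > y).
2*x^2 - 3*x*y - 2*y^2 + 2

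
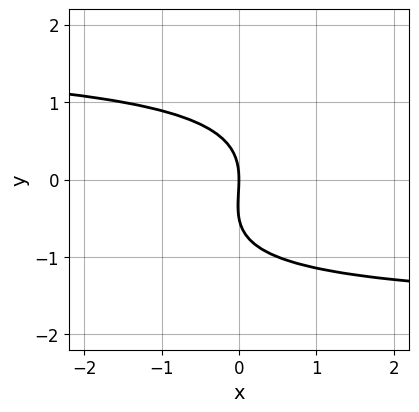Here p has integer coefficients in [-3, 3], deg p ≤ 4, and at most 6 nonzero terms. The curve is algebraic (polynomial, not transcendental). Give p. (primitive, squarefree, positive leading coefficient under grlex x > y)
1. deg p = 3. A generic line meets the curve in up to 3 points.
2. Against the integer gridlines: one x-axis crossing is at x = 0; it meets the y-axis at y = 0 (among the integer gridlines).
3. Assembling these constraints gives the stated polynomial.

x*y^2 - 2*y^3 - y^2 - 3*x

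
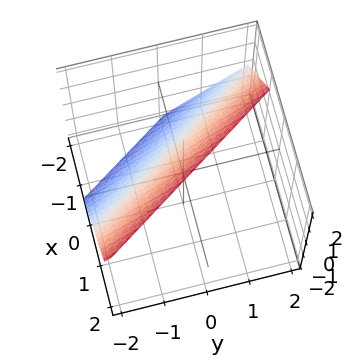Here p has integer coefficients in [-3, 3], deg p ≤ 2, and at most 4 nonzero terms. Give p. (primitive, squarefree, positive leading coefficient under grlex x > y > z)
(a) Degree: every cross-section is a straight line — this is a plane, so deg p = 1.
(b) Reading off the gridlines: it crosses the y-axis at the gridline y = -1; it meets the z-axis at z = 1 (among the integer gridlines).
(c) The integer polynomial consistent with all of this is the stated p.

3*x + 2*y - 2*z + 2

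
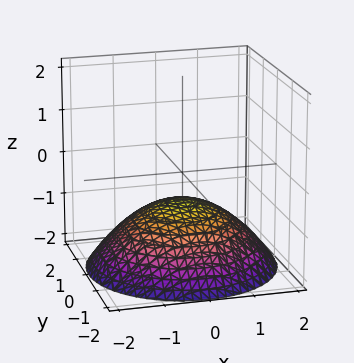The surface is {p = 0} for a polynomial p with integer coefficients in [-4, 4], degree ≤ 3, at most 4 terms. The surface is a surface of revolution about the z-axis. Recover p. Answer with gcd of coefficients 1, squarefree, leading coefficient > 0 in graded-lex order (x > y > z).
x^2 + y^2 + 3*z + 2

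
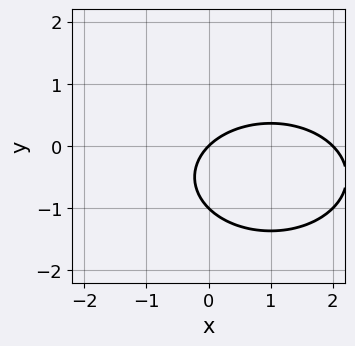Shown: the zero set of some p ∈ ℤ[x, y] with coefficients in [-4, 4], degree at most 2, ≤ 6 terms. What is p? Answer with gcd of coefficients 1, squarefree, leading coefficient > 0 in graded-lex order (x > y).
(a) deg p = 2. A generic line meets the curve in up to 2 points.
(b) Reading off the gridlines: the x-axis gridline crossings are at x ∈ {0, 2}; among the integer gridlines, it crosses the y-axis at y ∈ {-1, 0}.
(c) Fitting integer coefficients to these (and the overall shape) gives p.

x^2 + 2*y^2 - 2*x + 2*y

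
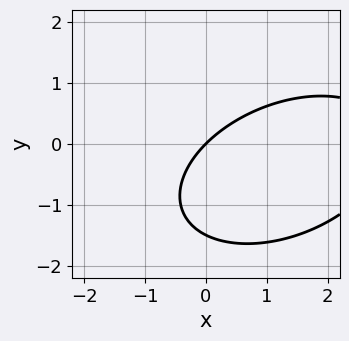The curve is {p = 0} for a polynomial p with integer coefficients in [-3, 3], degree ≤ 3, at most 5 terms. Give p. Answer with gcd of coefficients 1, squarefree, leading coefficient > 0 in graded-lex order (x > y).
x^2 - x*y + 2*y^2 - 3*x + 3*y

deg p = 2. No degree-1 curve has this shape.
From the axis intercepts and sections: one x-axis crossing is at x = 0; it meets the y-axis at y = 0 (among the integer gridlines).
The integer polynomial consistent with all of this is the stated p.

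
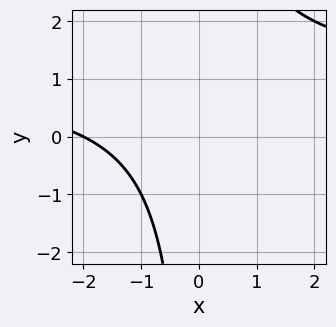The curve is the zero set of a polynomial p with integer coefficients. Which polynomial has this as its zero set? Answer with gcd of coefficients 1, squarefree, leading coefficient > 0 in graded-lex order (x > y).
1. deg p = 2.
2. Observable constraints: one x-axis crossing is at x = -2; the curve avoids every integer y-axis point in the box.
3. Together with the visible shape, these determine p as stated.

x*y - x - 2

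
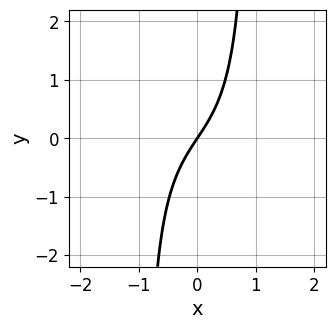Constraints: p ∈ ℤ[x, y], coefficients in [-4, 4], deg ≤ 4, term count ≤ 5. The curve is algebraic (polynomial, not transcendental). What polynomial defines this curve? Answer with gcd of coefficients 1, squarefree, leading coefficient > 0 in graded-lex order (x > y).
x^3 + 2*x^2*y + 3*x - 2*y

(a) The degree is 3 — no degree-2 curve has this shape.
(b) Reading off the gridlines: it crosses the x-axis at the gridline x = 0; it crosses the y-axis at the gridline y = 0.
(c) Putting this together gives p.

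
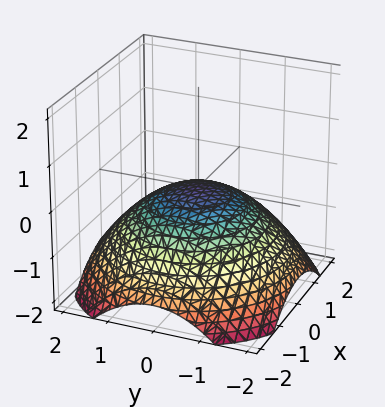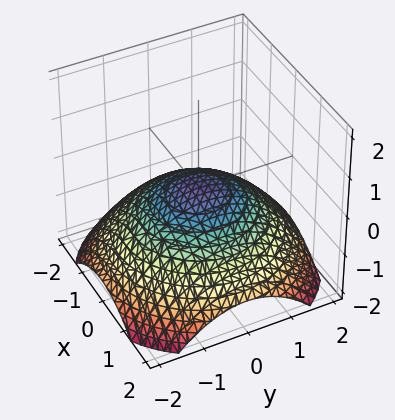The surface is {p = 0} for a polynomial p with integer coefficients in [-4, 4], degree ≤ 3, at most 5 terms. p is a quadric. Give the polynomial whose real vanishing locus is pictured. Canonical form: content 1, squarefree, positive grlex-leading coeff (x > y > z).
x^2 + y^2 + 3*z

First, degree: a paraboloid; a quadric, so deg p = 2.
Then, symmetries: the surface is invariant under rotation about z: p = q(x² + y², z).
Next, checking where it meets the axes: a circular section at z = -1 has radius between 1 and 2; it crosses the z-axis at the gridline z = 0; one x-axis crossing is at x = 0.
Finally, fitting integer coefficients to these (and the overall shape) gives p.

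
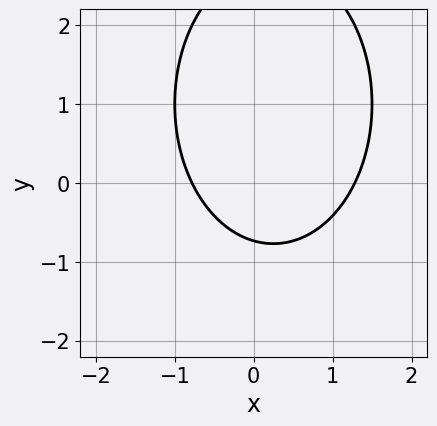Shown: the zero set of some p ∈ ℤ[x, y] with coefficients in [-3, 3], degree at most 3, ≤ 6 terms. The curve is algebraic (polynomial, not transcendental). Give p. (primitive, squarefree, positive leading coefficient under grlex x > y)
2*x^2 + y^2 - x - 2*y - 2

1. deg p = 2. No degree-1 curve has this shape.
2. Putting this together gives p.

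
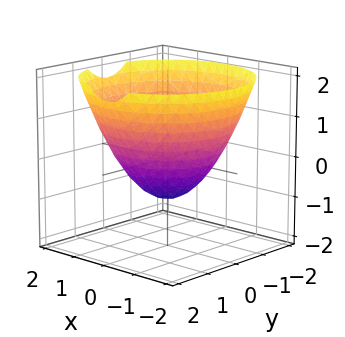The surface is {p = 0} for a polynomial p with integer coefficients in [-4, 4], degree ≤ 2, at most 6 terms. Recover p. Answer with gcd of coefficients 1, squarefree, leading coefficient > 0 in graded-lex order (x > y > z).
The degree is 2 — no degree-1 surface has this shape.
Symmetries: rotational symmetry about the z-axis ⇒ p depends on x, y only through x² + y².
From the axis intercepts and sections: it crosses the z-axis at the gridline z = -1; a circular section at z = 0 has radius between 1 and 2.
The integer polynomial consistent with all of this is the stated p.

2*x^2 + 2*y^2 - 3*z - 3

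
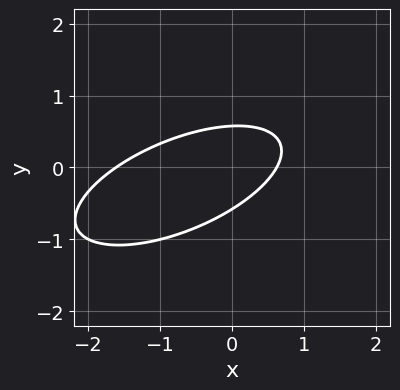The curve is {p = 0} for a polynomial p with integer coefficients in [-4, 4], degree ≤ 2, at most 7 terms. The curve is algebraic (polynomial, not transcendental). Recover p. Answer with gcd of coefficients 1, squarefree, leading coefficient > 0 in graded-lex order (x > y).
x^2 - 2*x*y + 3*y^2 + x - 1

(a) The degree is 2 — no degree-1 curve has this shape.
(b) The integer polynomial consistent with all of this is the stated p.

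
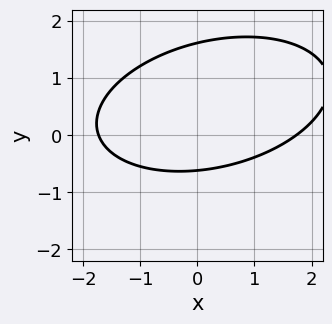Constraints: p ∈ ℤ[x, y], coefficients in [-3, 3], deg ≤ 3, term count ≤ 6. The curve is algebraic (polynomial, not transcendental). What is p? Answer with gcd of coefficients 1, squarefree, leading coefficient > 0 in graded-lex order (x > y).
First, deg p = 2. No degree-1 curve has this shape.
Finally, solving for integer coefficients yields p as stated.

x^2 - x*y + 3*y^2 - 3*y - 3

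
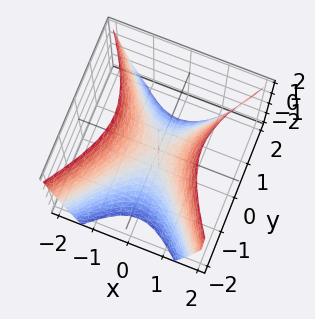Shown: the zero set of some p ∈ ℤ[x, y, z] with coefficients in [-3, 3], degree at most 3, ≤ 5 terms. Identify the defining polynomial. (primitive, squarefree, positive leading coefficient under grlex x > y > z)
1. Degree: a saddle surface; a quadric, so deg p = 2.
2. Symmetries: mirror symmetry y ↦ −y ⇒ only even powers of y; mirror symmetry x ↦ −x ⇒ only even powers of x.
3. Observable constraints: it crosses the y-axis at the gridline y = 0; one x-axis crossing is at x = 0; one z-axis crossing is at z = 0.
4. Solving for integer coefficients yields p as stated.

3*x^2 - 2*y^2 - 2*z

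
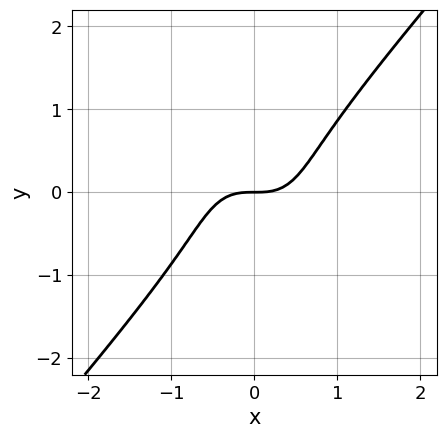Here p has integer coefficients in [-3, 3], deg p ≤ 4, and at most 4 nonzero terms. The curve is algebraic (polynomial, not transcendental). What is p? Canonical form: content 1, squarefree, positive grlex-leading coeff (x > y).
1. Degree: no degree-2 curve has this shape, so deg p = 3.
2. Reading off the gridlines: one y-axis crossing is at y = 0; it meets the x-axis at x = 0 (among the integer gridlines).
3. Assembling these constraints gives the stated polynomial.

3*x^3 - 2*y^3 - 2*y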